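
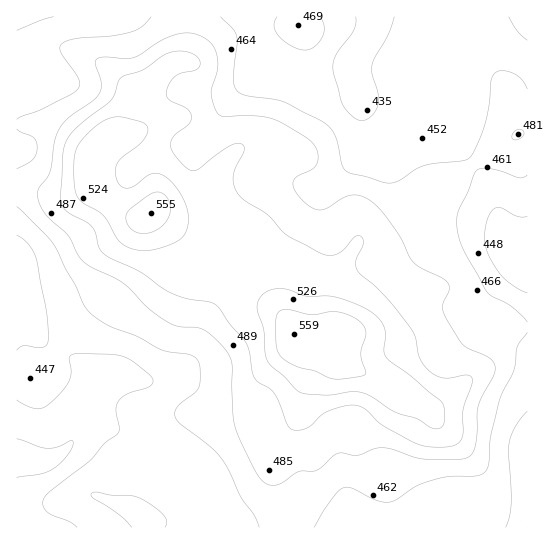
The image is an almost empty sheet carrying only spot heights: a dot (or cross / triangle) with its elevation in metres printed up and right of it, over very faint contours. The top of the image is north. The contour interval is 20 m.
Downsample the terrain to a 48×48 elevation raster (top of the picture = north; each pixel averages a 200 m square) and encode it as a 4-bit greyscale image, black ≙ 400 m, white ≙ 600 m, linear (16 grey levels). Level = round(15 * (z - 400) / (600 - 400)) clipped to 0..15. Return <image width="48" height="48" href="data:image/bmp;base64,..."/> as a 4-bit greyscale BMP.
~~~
<image width="48" height="48" href="data:image/bmp;base64,Qk32BAAAAAAAAHYAAAAoAAAAMAAAADAAAAABAAQAAAAAAIAEAAATCwAAEwsAABAAAAAAAAAAAAAAABEREQAiIiIAMzMzAERERABVVVUAZmZmAHd3dwCIiIgAmZmZAKqqqgC7u7sAzMzMAN3d3QDu7u4A////ACIzMzREVVVERERERVVVRERERERDMzMzMiMzNERFVVVEREREVVZVVEREREREQzNDMiMzRERVVURERERFVWZVVEREVEREREREMiIzRERERERERERFVmZmVURVVVREREREMiIiNERERERERERVZmZmZVVVVVVUREREMhESIzRERERERERWZmZmZlVVVVVVVVVEMhERIjNERDM0REVWZndmZmZmZmZmZmVEMhESEiMzMzM0RFVmZ3d3dmZmZnd3d2VDMyIiIiIzMzRERVVmZ3d3d2Z3d4iIiHZEMyIyIiIzM0REVVZmd3eHd3d3eImZmHZUMzMzIiIzNERFVVZmd3iIh3d4iZmZmHZUMzMzIiMzM0RFVVZnd3iIiIiImamZmHZUQzMzMzMzMzNERVVnd4iZmZmZqqqZmHZVRDQzMzMzMzNERVVneImaqqqqqqmYiIdlRDMzMzMzMzNERVVniJqqq7u6qpiHd3dlVDMzMzMzMzRERVZniaq7u7uqmYh3d3dlVDMzMzMzNERVVVZniau7u7uqmYh3ZmZlVDMzMzRERFVVVWZ4ibzLu7u6mIh3ZmZVVDMzNEREVVVmZmd4ibzLu7u6mId3ZmVVVTMzRERVVWZmZ3eImru7u7upmHd2ZlVVVSMzREVVVmZ3d3iImqqqqqqZiHdmZlVVVCMzRFVVZmd3iIiImaqZmZmIh3dmZlVURCMzRFVWZneIiIiImZmZmIiId3dmZlVEMyM0RVVmd4iIiIiIiZmZiIiHd3ZmZlRDMjM0RWZ3eIiIiIiZmImYiIh3d2ZmZVQzIjM0Vmd4iZmZiIiZiIiIiIh3d2ZlVUQzIjNEVneJmZmZmYiIiIiHd3h3dmZVVUMyIjRFZniJqqqZmYiIiId3d3d3dmVVVEMzIkRWZ3iau7upmYiIiHd3Z3d3ZlVVVEMzM0VneImau8upmYiIh3dmZnd3ZVVVVEMzM1VniJmqq7upmIiId3dmZmZmVVVVVUQzNFZniaqpmqqpiIiHd3ZmVWZlVVVVVURERFVniaqpmZqYiIh3d2ZmVVVVRFVVVVRERFVWiaqZmZmIiIh3d3ZmZVREREVVVVRFVUVWiaqZmYiHd4iHd3d2ZURERERERFVVVURWiaqpmYiHd3eHd3d2ZUREREREREVWZURWeJqqqZiHd3d3d3dmVUREREREREVWZlVWZ4mqmZiId2d3d2ZlVEMzRERERERVZlVVZniZmZiId2ZmZmVVREMzNERERERVVURFVWeImIiId2ZVVVVERDMjNERERERVVTRERVZ4iIh3dmVVREREQzIjNERERERVVTNERFZ4iIh3d2VUREREQzIjNERERERVVTRERFZ3eIiHd2VEREREQyIjRERERERFVERERVZmd3iIh2VUREREQyIjREREREREREREVWZmZmeId2VURERERDIjRERERERERERERVVVVWZ3dmVUREVVRDIiNEREREREQzNERERERVVmZlVURFVVVEMiI0REREREMzMzMzRERFVVVVVERFVVVEMiI0RDMzRDMg=="/>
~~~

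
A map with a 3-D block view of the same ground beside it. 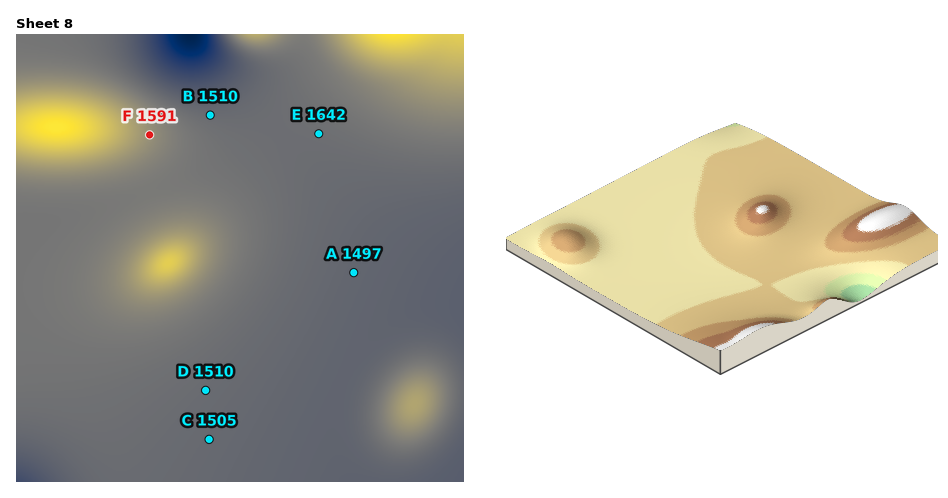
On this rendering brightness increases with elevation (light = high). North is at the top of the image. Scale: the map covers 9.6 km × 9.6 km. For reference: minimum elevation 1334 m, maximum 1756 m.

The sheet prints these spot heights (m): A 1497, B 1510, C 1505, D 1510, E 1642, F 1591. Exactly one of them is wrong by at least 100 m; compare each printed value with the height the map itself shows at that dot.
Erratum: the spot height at E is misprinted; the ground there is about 1517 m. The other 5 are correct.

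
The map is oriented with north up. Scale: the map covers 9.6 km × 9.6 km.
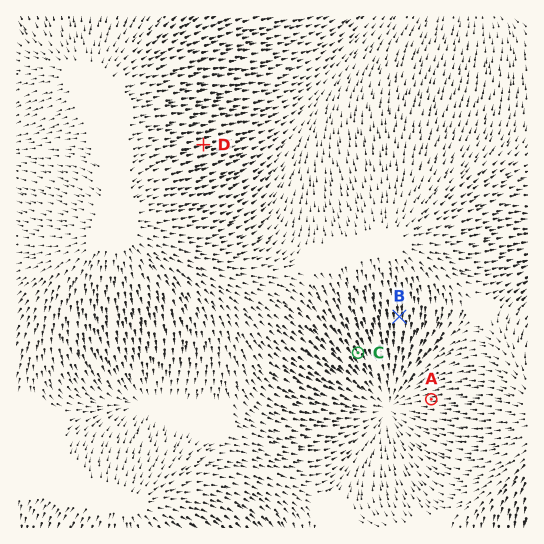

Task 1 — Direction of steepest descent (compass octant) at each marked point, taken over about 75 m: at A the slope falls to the W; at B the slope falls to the S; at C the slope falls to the SE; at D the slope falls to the E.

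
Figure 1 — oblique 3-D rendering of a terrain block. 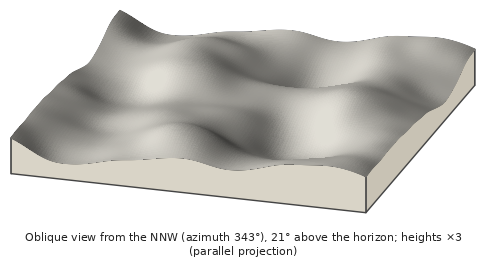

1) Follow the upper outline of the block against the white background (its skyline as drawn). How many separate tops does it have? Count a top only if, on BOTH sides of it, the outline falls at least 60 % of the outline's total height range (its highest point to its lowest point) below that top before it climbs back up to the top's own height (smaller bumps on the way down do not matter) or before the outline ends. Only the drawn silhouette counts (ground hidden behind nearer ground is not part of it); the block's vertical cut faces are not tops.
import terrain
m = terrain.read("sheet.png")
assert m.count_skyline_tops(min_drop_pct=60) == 0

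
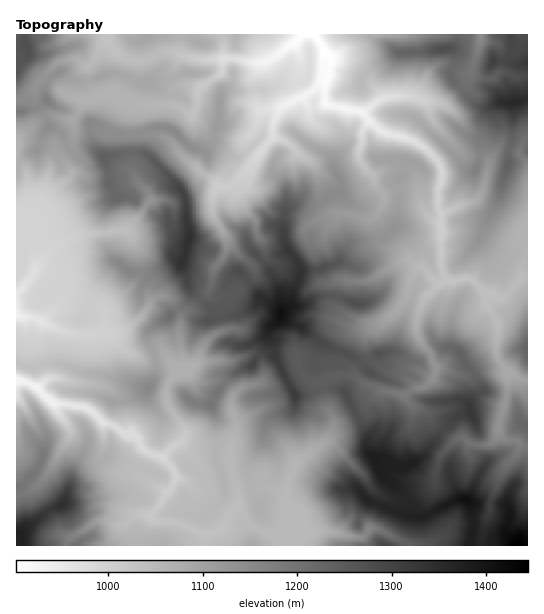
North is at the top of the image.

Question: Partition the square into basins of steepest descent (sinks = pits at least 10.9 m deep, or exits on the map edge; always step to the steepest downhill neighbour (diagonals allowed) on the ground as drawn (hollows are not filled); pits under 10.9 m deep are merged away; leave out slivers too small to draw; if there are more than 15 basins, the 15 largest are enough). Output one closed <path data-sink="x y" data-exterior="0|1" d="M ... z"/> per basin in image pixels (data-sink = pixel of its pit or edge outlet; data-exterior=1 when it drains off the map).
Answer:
<path data-sink="315 35" data-exterior="1" d="M457 34l-310 0 0 5 13 28 0 4-10 10-12 1-21-9-7 0-19 8-14 0-18-10-12 12 0 17-7 7 9 20 15 9 9 17 8 1 12-4 11 7 5 14 0 13 9 14 11-1 14 6 14 12 9 3 9 12 14 5-8 30 6 11 2 13 23 20-1 10 27-4 15-6 9-10 18 10 0 10-11 9-1 7 5 8 2 13 18 37 8 2 24-8 17 3 26 43 1 4-2 11 2 7 7 5 5 15 13 10 18 20 0 11-2 1-41-16-2 2-7 12-1 10 24 21 145-1 0-445-5-1-10 4-12-1-12 5-7 0-8-4-23-26 0-6 4-8 0-10-6-5 7-5z"/><path data-sink="17 380" data-exterior="1" d="M191 291l-3 9-7 7-33 25 0 9 8 20 0 14-7 12-8 0-35-12-23-2-24-10-13 0-13 6-17-5 0 123 4 2 5 19 0 19-5 6 1 12 361 1-23-21 1-10 7-12 2-2 41 16 2-1 0-11-17-20-14-10-5-15-7-5-2-7 2-11-1-4-23-40-11-6-9 0-24 8-8-2-18-37-2-13-5-8 1-7 11-9 1-4-1-6-6-4-12-6-9 10-15 6-27 4 1-10z"/><path data-sink="17 315" data-exterior="1" d="M53 127l-4 0-5 5-5 16-13 7-10 13 0 195 15 6 15-6 13 0 24 10 23 2 35 12 8 0 7-12 0-14-8-20 0-9 7-7 14-7 19-18 3-8-6-20-4-8-3-2-8 1-19 11-4 0-17-3-17-11-6-15-3-32 5-10 8-6-8-13 0-13-5-14-11-7-12 4-8-1-9-17z"/><path data-sink="106 35" data-exterior="1" d="M146 34l-121 0 3 22-12 11 3 44 15-2 9-6 4-3-2-15 5-7 9-7 18 10 14 0 19-8 15 2 13 7 12-1 10-10 0-4z"/><path data-sink="481 35" data-exterior="1" d="M510 34l-52 0-2 9-7 5 6 5 0 10-4 8 1 9 22 23 8 4 7 0 12-5 12 1 15-4 0-35-10 1-6-5 0-21z"/><path data-sink="522 35" data-exterior="1" d="M527 34l-16 1 1 25 6 5 10-2z"/>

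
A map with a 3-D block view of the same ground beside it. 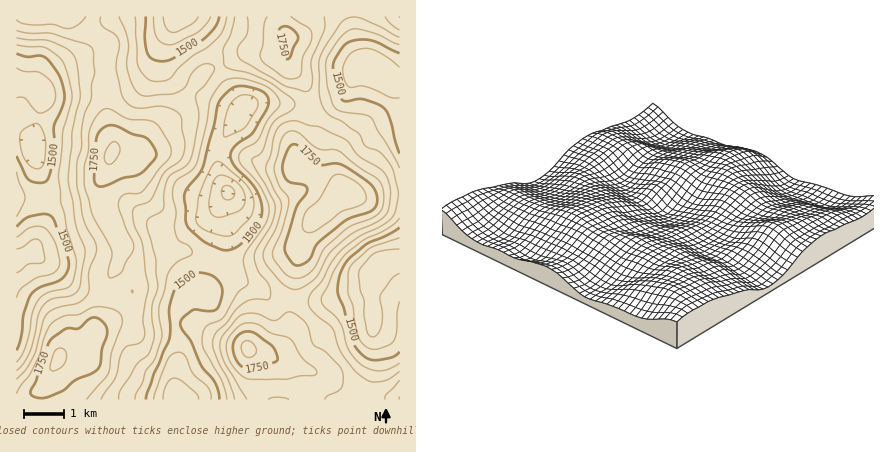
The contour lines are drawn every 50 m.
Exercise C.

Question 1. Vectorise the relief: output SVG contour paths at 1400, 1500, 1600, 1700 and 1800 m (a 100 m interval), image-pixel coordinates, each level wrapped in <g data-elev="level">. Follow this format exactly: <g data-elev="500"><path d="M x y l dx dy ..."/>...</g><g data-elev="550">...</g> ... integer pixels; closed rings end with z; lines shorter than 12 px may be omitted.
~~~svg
<g data-elev="1400"><path d="M163 400l3-16 4-5 4-1 8 3 12 11 4 4 1 4"/><path d="M400 273l-8 6-11 15-1 6 2 14-1 12-5 9-6 1-3-4-3-14 0-16-4-14-1-18 10-12 5-5 10-2 16-2"/><path d="M16 249l6-2 10-7 6-1 4 5 3 14-3 5-14 1-12 9"/><path d="M216 217l-4-3-3-6 2-18 5-12 4-3 4 0 10 5 7 6 4 8 0 8-2 6-5 4-16 5z"/><path d="M198 16l-6 8-19 9-3-2-4-3-3-12"/></g><g data-elev="1500"><path d="M146 400l8-26 15-34 1-12-1-20 5-16 4-6 12-11 8-2 14 2 8 7 2 10-2 12-3 4-3 3-22-1-10 8-2 6 2 6 10 12 10 24 14 17 3 17"/><path d="M400 352l-8 5-16 3-8-1-8-6-8-12-14-51 3-18 9-14 17-14 19-8 14-8"/><path d="M222 250l-18-8-16-14-2-8-2-24 3-8 11-13 5-9 16-64 13-14 6-2 7 0 13 3 6 3 4 6 0 6-14 28-19 14-4 7 0 5 4 8 15 15 7 9 4 12 1 12-4 10-16 19-10 6z"/><path d="M16 227l8-8 6-2 14-3 6 2 4 4 9 22 6 22-2 8-5 7-22 9-10 8-6 18-3 22-5 14"/><path d="M400 154l-9-32-5-12-8-6-14-5-18 2-4-1-3-6-6-26 2-8 7-12 6-5 6-2 10-2 8 2 28 12"/><path d="M16 54l12 3 12-1 8 3 12 17 5 20-3 10-8 20 0 18-2 20-5 16-3 3-6 0-10-3-12-24"/><path d="M219 16l-4 12-11 11-16 8-14 11-12 3-10-2-5-7-2-14 1-22"/></g><g data-elev="1600"><path d="M119 400l1-10 15-24 14-12 5-16-2-30 6-24-2-26-9-30 0-6 3-4 13-8 1-20 4-13 5-3 12-8 5-6 9-42-3-22 10-13 9-15-2-2-5-2-8 2-8 8-7 14-9 5-28 3-8-1-6-7-6-14-1-10 1-22-3-12-6-14"/><path d="M400 371l-12 8-10 3-8-1-10-6-8-7-11-16-9-24-19-16-4-6-1-4 3-8 11-12 9-18 10-14 18-14 21-9 12-9 3-6 3-16-5-26-9-13-6-6-12-5-8-13-16-11-12-6-6-8-5-16 0-28 1-8 20-32 10-6 6-1 6 2 38 18"/><path d="M16 38l36 4 16 8 5 4 3 6 4 36-8 36-4 48 5 22 3 22 8 22 1 6-6 38-7 5-20 4-9 7-5 10-8 36-6 11-8 8"/><path d="M235 16l-4 18-8 16 1 16 6 3 18 4 20 9 23 16 4 6-4 6-13 8-5 4-4 8-7 21-10 7 0 2 14 26 9 20 0 6-3 12-15 24-3 8 4 14 12 16 0 12-2 2-16 0-10 4-6 6-10 14-10 8-3 8 1 12 14 28 7 20"/></g><g data-elev="1700"><path d="M87 400l21-26 4-22 10-28 0-4-2-6-4-3-6-3-16-1-16 8-14 1-12 7-6 9-6 22-9 18-10 14-5 8"/><path d="M289 400l-13-3-8 3"/><path d="M266 380l20-1 14-3 13 0 3-2 1-2-15-14-9-16-3-4-18-5-16-9-8-1-6 1-8 6-7 10-1 8 3 12 7 10 8 8 6 1z"/><path d="M109 278l5-1 7-5 13-24-1-6-7-14-7-18 1-11 6-5 12 0 4-3 17-21 10-12 2-8-3-8-12-19-8-3-20-1-16-9-6-1-4 1-4 5-8 15-2 20-4 16 0 14 8 34 20 36 0 6-4 16z"/><path d="M291 278l9 0 8-4 8-8 8-18 20-17 8-5 18-7 8-5 4-7 2-9-2-12-6-9-17-9-19-17-6-2-16 0-6-5-12-11-8-2-5 1-5 6-8 28 1 6 3 12 10 12 1 6-7 26-10 26 2 6 7 10z"/><path d="M16 20l10 4 26 0 16 5 10-4 8-9"/><path d="M267 16l-3 10-1 18-3 10 1 4 4 6 17 12 8 3 8-1 3-4 2-16 7-14 2-8-1-4-3-4-17-12"/></g><g data-elev="1800"><path d="M51 370l7 0 6-7 3-9-3-5-6-1-4 4-4 14z"/><path d="M248 358l6-2 2-6-3-6-7-3-4 2-1 5 3 6z"/><path d="M308 232l8-2 26-18 22-9 2-3 0-4-5-10-7-5-10-6-6-1-5 2-13 23-12 11-4 4-2 14 2 3z"/><path d="M107 164l3 0 2-1 7-9 1-8-4-4-6 1-4 8-2 7z"/></g>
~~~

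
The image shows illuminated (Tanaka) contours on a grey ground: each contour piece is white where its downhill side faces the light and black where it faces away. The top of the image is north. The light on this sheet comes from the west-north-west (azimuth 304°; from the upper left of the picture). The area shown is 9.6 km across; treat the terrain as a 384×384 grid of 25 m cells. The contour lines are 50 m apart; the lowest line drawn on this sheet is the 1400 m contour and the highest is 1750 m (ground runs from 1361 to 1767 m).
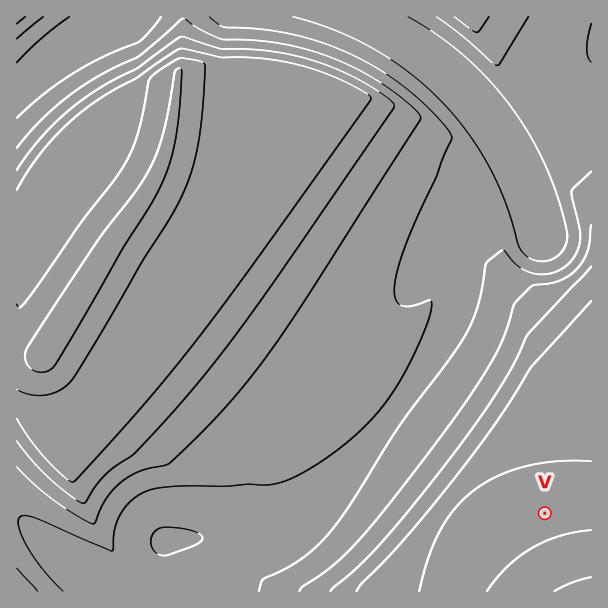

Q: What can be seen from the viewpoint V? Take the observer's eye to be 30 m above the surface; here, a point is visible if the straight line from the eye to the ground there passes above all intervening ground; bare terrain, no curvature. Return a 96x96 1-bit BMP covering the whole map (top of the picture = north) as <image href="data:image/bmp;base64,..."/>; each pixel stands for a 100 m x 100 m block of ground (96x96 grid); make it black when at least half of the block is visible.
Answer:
<image width="96" height="96" href="data:image/bmp;base64,Qk2+BAAAAAAAAD4AAAAoAAAAYAAAAGAAAAABAAEAAAAAAIAEAAATCwAAEwsAAAIAAAAAAAAA////AAAAAAD/AAAAAAAAAAAP////AAAAAAAAAAAf///+AAAAAAAAAAB////+AAAAAAAAAf/////+AAAAAAAAAP/////+AAAAAAAAAH/////+AAAAAAAAAD/////8AAAAAAAAAB/////wAwAAAAAAAA/////AAwAAAAAAAA////8ABwAAAAAAAAf///8AD4AAAAAAAAP///8AD4AAAAAAAAH///8AD8AAAAAAAAD///8AH+AAAAAAAAB///8AH/AAAAAAAAB///8AP/gAAAAAAAA///8AP/4AAAAAAAAf//8Af//AAAAAAAAP//8Af//4AAAAAAAP//8A///8AAAAAAAH//8B///+AAAAAAAD//8B////AAAAAAAD//8D////wAAAAAAB//8H////4AAAAAAA//8P////8AAAAAAA//8P////+AAAAAAAf/8f////+AAAAAAAP/8//////AAAAAAAP/8//////gAAAAAAH/9//////wAAAAAAH/9//////4AAAAAAD/9//////8AAAAAAB/8//////+AAAAAAB/8///////AAAAAAA/8f//////gAAAAAAf8f//////wAAAAAAf8P//////4AAAAAAP8P//////4AAAAAAH8P//////8AAAAAAD8H//////+AAAAAAB8H///////AAAAAAB8D///////gAAAAAA8B///////wAAAAAAcB///////wAAAAAAMA///////4AAAAAAEAf//////8AAAAAAEAf//////+AAAAAAAAP//////+AAAAAAAAP///////AAAAAAAAH///////gAAAAAAAD///////wAAAAAAAD///////4AAAAAAAB///////4AAAAAAAB///////8AAAAAAAA///////+AAAAAAAAf///////AAAAAAAAf///////AAAAAAAAP///////gAAAAAAAH///////wAAAAAAAH///////4AAAAAAAD///////4AAAAAAAB///////8AAAAAAAB///////+AAAAAAAA////////AAAAAAAAf///////AAAAAAAAf///////gAAAAAAAP///////wAAAAAAAH///////wAAAAAAAH///////4AAAAAAAD///////8AAAAAAAD///////8AAAAAAAD///////+AAAAAAAB///////+AAAAAAAB////////AAAAAAAB////////AAAAAAAB///////8AAAAAAAA///////4AAAAAAAA///////gAAAAAAAA///////AAAAAAAAA//////4AAAAAAAAA//////gAAAAAAAAA/////8AAAAAAAAAAf////AAAAAAAAAAAf///8AAAAAAAAAAAf///wAAAA4AAAAAAf//+AAAAB4AAAAAAP//gAAAAH8AAAAAAAQAAAAAAf+AAAAAAAAAAAAAD//AAAAAAAAAAAAAP//gAAAAAAAAAAAAf//gAAAAAAAAAAAA///wAAAAAAAAAAAA///4AAAAAAAAAAAB///8AAAAAAAAAAAD///+A="/>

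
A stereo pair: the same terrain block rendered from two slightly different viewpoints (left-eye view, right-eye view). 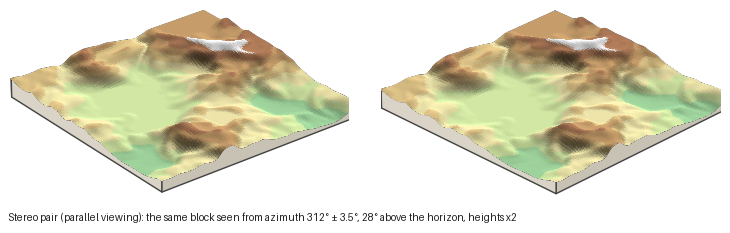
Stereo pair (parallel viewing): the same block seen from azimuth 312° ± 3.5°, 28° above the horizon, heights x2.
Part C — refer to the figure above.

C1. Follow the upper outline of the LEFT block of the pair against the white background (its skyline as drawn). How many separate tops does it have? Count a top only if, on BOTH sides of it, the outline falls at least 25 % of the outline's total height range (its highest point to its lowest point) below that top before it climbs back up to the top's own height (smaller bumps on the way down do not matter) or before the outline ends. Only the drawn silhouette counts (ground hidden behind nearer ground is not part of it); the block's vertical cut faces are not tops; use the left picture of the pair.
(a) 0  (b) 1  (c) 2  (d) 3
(b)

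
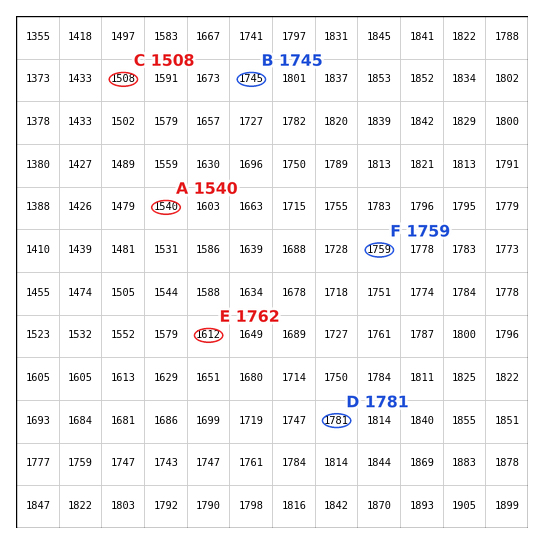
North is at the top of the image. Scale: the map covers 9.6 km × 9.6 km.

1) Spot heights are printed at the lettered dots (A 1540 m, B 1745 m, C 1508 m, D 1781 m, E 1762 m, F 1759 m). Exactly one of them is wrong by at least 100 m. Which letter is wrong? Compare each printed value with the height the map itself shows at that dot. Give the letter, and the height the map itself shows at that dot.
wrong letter E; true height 1612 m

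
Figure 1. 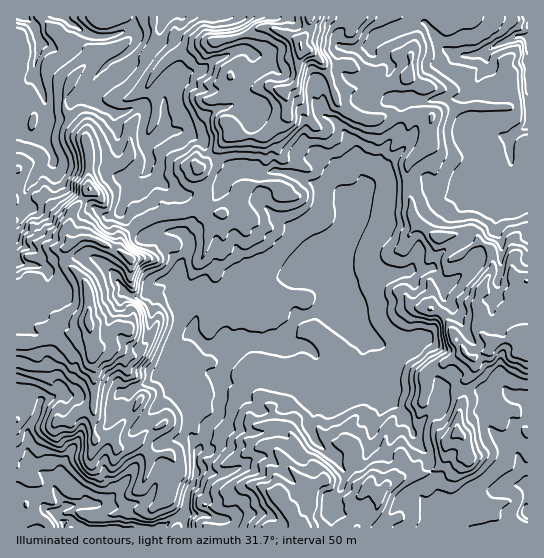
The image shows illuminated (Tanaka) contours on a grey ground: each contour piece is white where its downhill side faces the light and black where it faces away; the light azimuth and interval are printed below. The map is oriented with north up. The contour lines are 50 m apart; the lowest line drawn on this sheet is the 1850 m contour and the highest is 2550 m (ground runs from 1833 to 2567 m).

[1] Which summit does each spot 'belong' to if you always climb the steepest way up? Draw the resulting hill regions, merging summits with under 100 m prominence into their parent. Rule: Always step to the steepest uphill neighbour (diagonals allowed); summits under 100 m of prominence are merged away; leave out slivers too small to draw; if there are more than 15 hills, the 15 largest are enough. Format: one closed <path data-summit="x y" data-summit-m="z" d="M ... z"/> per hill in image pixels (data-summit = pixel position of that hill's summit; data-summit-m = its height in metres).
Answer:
<path data-summit="89 323" data-summit-m="2567" d="M165 16l-149 1 1 511 204 0 0-6-3-3-15-5 4-7 0-8-15-14 4-8 0-23 9-17 2-10 12-12 2-32 6 0 8 4 26 24 24-3 22-27 1 6 9 9 1-3 1 2 14-14 26-46-38-26 16-18 6-10-2-23 12-28 4-17 0-11-2-2-13-7-17-4-26-13-22-5-11 2-9 0-7-2-11 1-9 4-9 12-16 0-19 8-7 0-10-5-21-20 1-14-4-11 8-5 10-11 2-8 0-32 12-19 0-10-4-10-14-13z"/><path data-summit="301 46" data-summit-m="2551" d="M423 16l-257 0-6 13-1 9 14 13 4 10 0 10-12 19 0 32-2 8-10 11-8 5 4 11-1 14 21 20 10 5 7 0 19-8 16 0 9-12 9-4 11-1 7 2 9 0 11-2 22 5 26 13 17 4 15 8 8-15 10-8 9-29 16-20 3-27 3-2 57-3 10-8 4-10 11-13-5-13-28 2-10-6-21-27z"/><path data-summit="299 527" data-summit-m="2444" d="M361 335l-4 2-24 44-14 14-1-2-1 3-9-9-1-6-22 27-24 3-26-24-8-4-6 0-2 32-12 12-2 10-9 17 0 23-4 8 15 14 0 8-4 8 15 4 3 3 1 6 207-1 2-16 8-12-2-17-8-15-1-10-13-18-8-21-20-20-6-19-14-28-2-12z"/><path data-summit="527 341" data-summit-m="2435" d="M486 191l-9 4-6 7 0 27-3 8-23 12-9 9-5 10-9 3-13 0-18 5-26 0-12 5-7 0-25 26 44 32 2 12 14 28 6 19 20 20 6 11 24-23 4-15 6-3 36 3 7 4 19-2 4 3 15 1 0-187-7-1-8 3-12-1-10-8z"/><path data-summit="457 431" data-summit-m="2416" d="M453 388l-6 0-6 3-4 15-25 24 3 9 13 18 1 10 8 15 2 17-8 12-2 16 73 1 9-11 17-4 0-26-13-38 0-22 13-8 0-21-3-2-12 0-4-3-19 2-7-4z"/>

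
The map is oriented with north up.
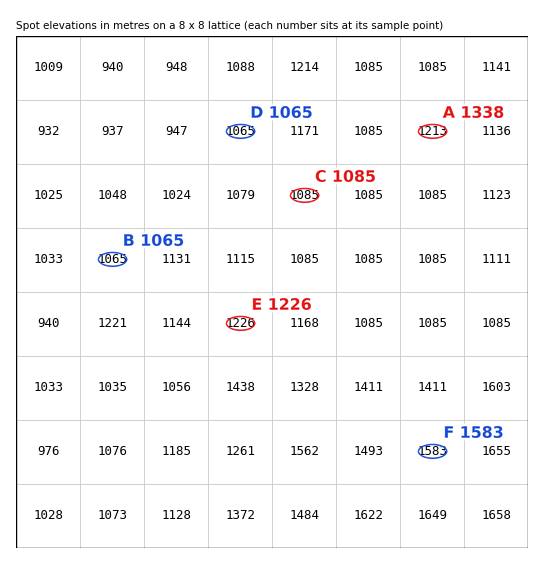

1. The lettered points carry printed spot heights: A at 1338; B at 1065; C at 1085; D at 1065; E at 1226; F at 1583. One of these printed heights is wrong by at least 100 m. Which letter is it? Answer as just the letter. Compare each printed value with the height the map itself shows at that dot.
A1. A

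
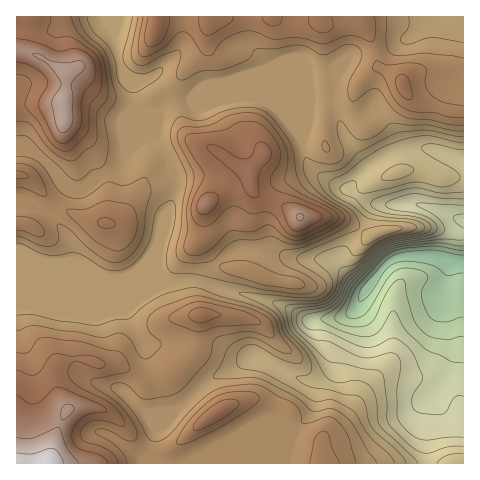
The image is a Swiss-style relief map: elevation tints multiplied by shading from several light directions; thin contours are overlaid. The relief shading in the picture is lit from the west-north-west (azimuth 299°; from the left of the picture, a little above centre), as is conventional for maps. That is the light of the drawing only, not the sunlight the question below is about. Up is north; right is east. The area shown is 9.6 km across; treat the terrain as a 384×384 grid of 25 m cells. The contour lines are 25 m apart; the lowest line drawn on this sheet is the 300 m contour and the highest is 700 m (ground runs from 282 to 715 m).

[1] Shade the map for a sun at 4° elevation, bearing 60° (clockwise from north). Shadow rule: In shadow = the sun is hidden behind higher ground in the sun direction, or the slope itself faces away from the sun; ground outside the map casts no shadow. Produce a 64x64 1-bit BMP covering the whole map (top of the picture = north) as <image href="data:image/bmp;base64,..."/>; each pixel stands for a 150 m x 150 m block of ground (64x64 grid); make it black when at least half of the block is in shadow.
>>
<image width="64" height="64" href="data:image/bmp;base64,Qk0+AgAAAAAAAD4AAAAoAAAAQAAAAEAAAAABAAEAAAAAAAACAAATCwAAEwsAAAIAAAAAAAAA////AAAAAAAAAAAAAAAAAAAAAAAAAAAAAAAAAAAAAAAAAwAAAAAAAAAfAwAAAAAAAB4BgAAAAAAAHACAAAAAAAAAAAAAAAAAAAAAAAAAAAAAAMAAAAAAAAABwAAAAAAAAAGAAAAAAAAAAAAAAAAAAAAAAAAHAAAAAAAAAH8AAAAAAAAA/gAAAAAAAAH8AAAAAAAAAfgAAAAAAAeB8AAAAAAAA8bgAAAAAAABwAAAAAAAAAAAA+AwAAAAAAAP8HgAAAAAAP/wOAAAAAAH/8A4AAAAAB/8ABgAAAAAH8AACAAAPBwcAAAAAAD8H4AAABwgc/wfwOAAH//5+B+B/wGf//HwP4H/gI//4/A/gf+AB/jD4B+AvwAAAAfAH8AfAAAABwAP4B8AAAAIAA/ADAAB/3AAB8CAAAP/4AAHwIAAA//AAAfAAAAB+AAAD8AAAABgAgAP4AAAAAAfAB/gADgAAP8AH+AAOAAA/gAfwAAwD/7+AA+AAAAP//4ADwAAAIf//AAGAAABh//8AAAAAAEP//wAAAAAAD/8eAAAAAAAf4AwAAAAAAB/AAAAAAAAAj4AcAAAAAABPgD8AAAAAAAcAPwBAAAAAAgA+APAAAAAAADgB8AAAGCAAAAHwQAH4cAAAAfhwAPxwAAAB+HgefHAAAAH4OB4YAAAAAPgYDAAAAAAAfAAAAAAAA=="/>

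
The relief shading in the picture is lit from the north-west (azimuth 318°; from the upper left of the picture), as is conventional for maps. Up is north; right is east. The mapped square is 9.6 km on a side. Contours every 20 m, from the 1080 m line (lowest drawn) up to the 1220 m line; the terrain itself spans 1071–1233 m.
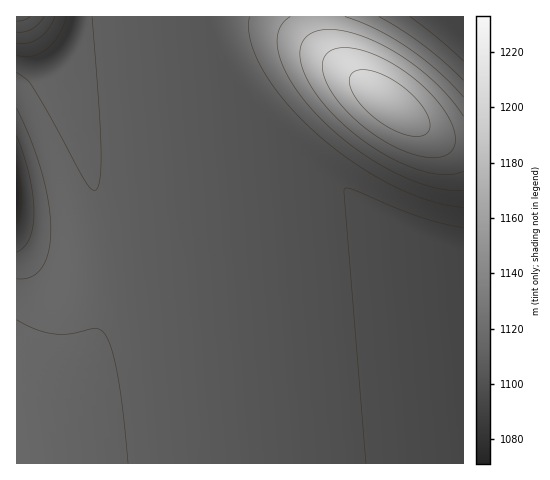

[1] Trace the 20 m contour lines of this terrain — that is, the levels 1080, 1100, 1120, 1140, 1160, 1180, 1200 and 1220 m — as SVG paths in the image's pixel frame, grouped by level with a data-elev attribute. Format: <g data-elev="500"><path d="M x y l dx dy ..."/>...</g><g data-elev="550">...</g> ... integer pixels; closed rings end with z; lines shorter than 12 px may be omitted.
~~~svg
<g data-elev="1080"><path d="M17 164l3 19 2 17-2 14-3 10"/></g><g data-elev="1100"><path d="M17 136l13 42 4 35-1 14-4 12-5 8-7 5"/></g><g data-elev="1120"><path d="M366 463l-22-274 3-1 6 1 71 29 39 9"/><path d="M17 108l14 32 11 33 7 30 2 27-2 21-7 16-5 6-6 4-14 2"/><path d="M463 61l-25-23-28-21"/></g><g data-elev="1140"><path d="M128 463l-10-88-7-27-7-15-5-4-4-1-26 6-17 0-18-5-17-9"/><path d="M463 80l-18-17-21-18-22-15-23-13"/><path d="M17 72l14 12 20 34 33 62 7 9 5 1 2-4 2-8 1-31-9-130"/><path d="M249 17l0 11 2 13 4 14 8 15 22 32 31 31 37 29 39 23 38 16 33 6"/></g><g data-elev="1160"><path d="M463 97l-25-26-31-24-31-18-31-12"/><path d="M17 55l8 2 8-1 14-7 12-14 7-18"/><path d="M290 17l-8 7-4 9-1 12 3 12 6 16 9 15 26 31 35 30 39 24 18 8 19 6 16 3 15 1"/></g><g data-elev="1180"><path d="M463 116l-16-21-22-22-25-18-26-14-26-9-21-3-9 2-7 3-5 4-4 5-2 9 1 10 4 12 5 11 20 26 26 24 30 21 31 13 27 6 10-1 9-3"/><path d="M17 43l11 0 11-5 9-9 7-12"/></g><g data-elev="1200"><path d="M422 157l12 1 11-2 7-5 3-8 0-10-4-11-8-13-10-13-28-24-15-10-16-8-16-5-12-1-11 1-7 4-5 9 1 14 8 16 12 17 18 16 20 15 21 10z"/><path d="M17 32l8 0 7-3 7-5 5-7"/></g><g data-elev="1220"><path d="M409 136l14 0 4-3 3-4 0-6-2-7-11-17-17-15-19-10-17-4-7 0-4 3-4 5 1 9 4 9 8 10 23 19 12 7z"/><path d="M17 21l7-1 6-3"/></g>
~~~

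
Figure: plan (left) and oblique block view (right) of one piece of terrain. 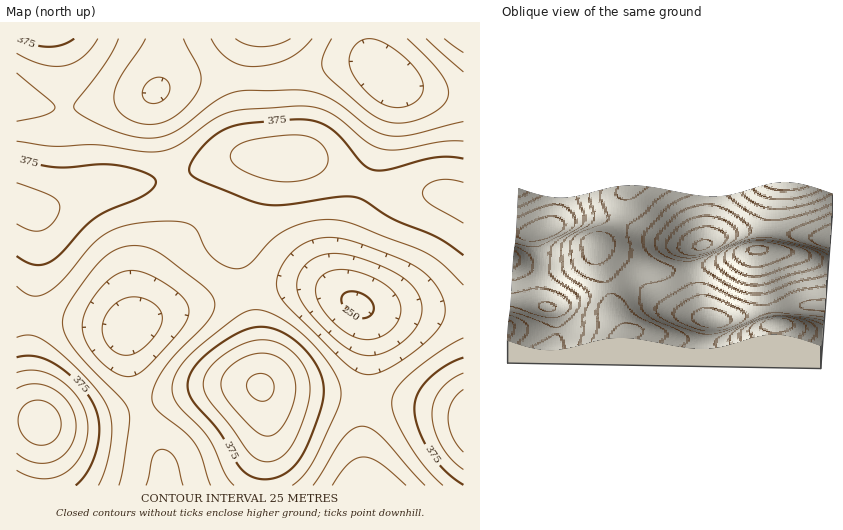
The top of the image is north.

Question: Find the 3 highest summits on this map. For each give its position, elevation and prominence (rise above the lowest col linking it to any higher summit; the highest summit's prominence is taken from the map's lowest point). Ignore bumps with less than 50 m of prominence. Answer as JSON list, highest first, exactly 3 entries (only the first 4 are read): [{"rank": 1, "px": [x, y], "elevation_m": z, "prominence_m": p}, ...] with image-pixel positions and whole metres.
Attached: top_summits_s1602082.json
[{"rank": 1, "px": [40, 422], "elevation_m": 464, "prominence_m": 219}, {"rank": 2, "px": [260, 386], "elevation_m": 454, "prominence_m": 113}, {"rank": 3, "px": [288, 156], "elevation_m": 415, "prominence_m": 72}]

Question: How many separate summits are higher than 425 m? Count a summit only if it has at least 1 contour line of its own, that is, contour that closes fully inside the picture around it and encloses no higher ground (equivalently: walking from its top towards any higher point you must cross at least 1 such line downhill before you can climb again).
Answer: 2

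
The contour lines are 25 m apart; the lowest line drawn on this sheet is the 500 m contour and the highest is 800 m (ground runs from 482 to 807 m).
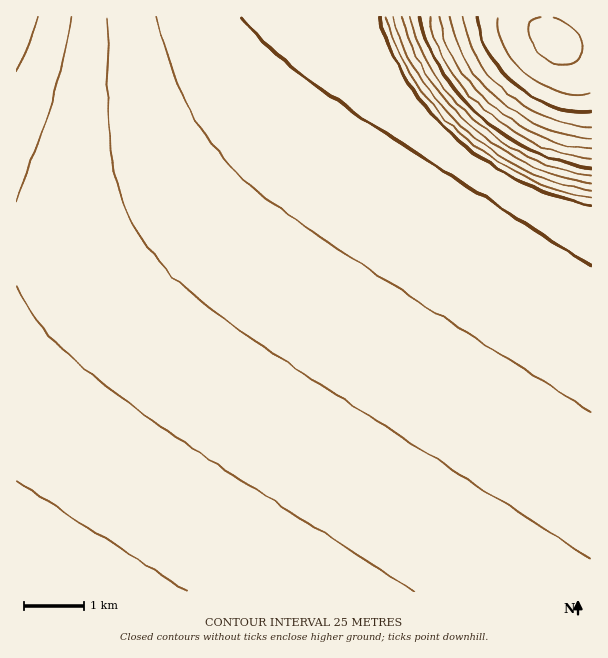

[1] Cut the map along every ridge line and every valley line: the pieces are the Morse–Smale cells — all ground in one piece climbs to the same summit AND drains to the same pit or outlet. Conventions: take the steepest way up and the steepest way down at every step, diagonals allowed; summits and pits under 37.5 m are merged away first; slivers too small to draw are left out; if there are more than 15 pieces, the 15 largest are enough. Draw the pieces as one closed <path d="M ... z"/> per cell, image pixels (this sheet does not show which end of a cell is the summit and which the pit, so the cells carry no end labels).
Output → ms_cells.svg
<path d="M369 16l-28 0-31 41-46 56-46 44-44 33-33 20-37 16-41 12-47 5 1 349 575-1 0-379-31-7-31-12-44-24-31-24-34-34-25-34-18-35z"/><path d="M339 16l-322 0-1 226 16 0 31-4 41-12 37-16 38-23 39-30 46-44 46-56z"/><path d="M591 16l-220 0-1 5 8 21 26 48 17 21 34 34 31 24 44 24 31 12 30 6z"/>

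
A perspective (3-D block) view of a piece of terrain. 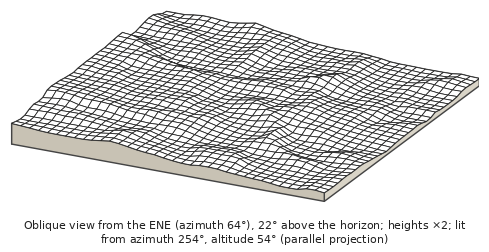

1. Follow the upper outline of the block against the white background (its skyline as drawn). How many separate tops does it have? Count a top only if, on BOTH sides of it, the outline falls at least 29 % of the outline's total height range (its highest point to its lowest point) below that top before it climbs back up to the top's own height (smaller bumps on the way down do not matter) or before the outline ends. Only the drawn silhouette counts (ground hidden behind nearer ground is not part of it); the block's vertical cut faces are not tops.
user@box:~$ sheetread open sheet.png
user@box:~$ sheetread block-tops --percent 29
1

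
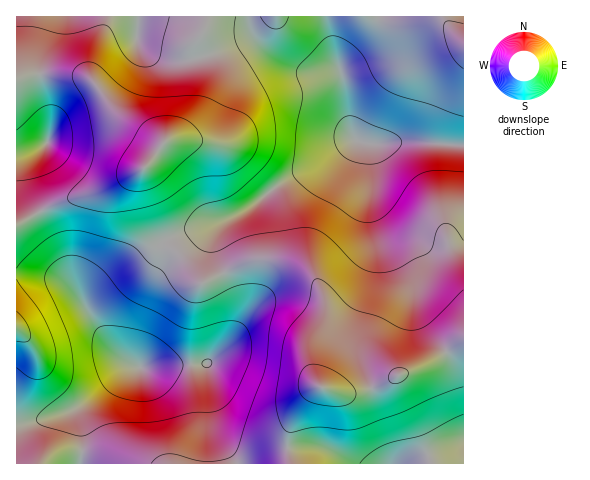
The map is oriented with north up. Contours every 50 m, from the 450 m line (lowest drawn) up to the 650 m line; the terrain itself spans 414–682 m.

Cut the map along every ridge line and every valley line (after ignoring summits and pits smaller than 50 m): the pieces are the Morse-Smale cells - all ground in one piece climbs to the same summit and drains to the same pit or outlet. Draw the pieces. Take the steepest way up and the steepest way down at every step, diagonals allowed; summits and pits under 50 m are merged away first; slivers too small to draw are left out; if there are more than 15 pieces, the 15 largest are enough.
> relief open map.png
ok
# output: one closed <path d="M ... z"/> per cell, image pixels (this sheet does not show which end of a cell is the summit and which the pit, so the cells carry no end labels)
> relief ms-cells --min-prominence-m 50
<path d="M463 16l-255 0-3 12-9 15 7 34 0 13-5 19-8 13-11 12-17 11-22 31 2 34 6 19 7 13 5 4 13-10 55-17 17-8 42-32 35-16 32-22 18 3 51-2 40 4z"/><path d="M360 141l-9 1-29 21-35 16-42 32-17 8-55 17-12 9 18 9 22 29 52-23 31 1 22 8 10 11 9 25-1 20-10 30 1 22 6 10 18 6 17 0 23-7 21-12 32-13 32-20 0-195-41-4-51 2z"/><path d="M162 246l-2 3-3 13-4 9-23 24-10 19-2 8 0 21 4 12 8 7 9 5 68-3-1 49 3 51 81 0-2-30 3-11 15-26 8-8 6-3-4-5-2-9 0-17 10-30 1-20-9-25-10-11-13-6-16-3-24 0-52 23-22-29z"/><path d="M207 16l-190 0-1 62 17-4 38 0 14 3 13 10 11 17 14 14 39 26 18-11 11-11 7-13 5-19 0-13-7-34 9-15z"/><path d="M207 364l-76 3-40 32-18 11-35 11-21 3-1 39 192 1z"/><path d="M71 74l-38 0-17 6 1 145 38-21 48-14 35-18 10-7 14-19 0-2-7-6-32-20-14-14-19-25z"/><path d="M463 342l-38 23-60 25-9 3-17 0-17-6-8 2-13 16-12 25-1 23 2 10 116 1 20-9 36-12 2-2z"/><path d="M141 170l-38 20-48 14-39 21 0 48 31 3 20 7 12 12 31 51 15 14 2 0-5-5-4-12 1-25 8-18 26-29 8-23-10-12-9-26-2-13z"/><path d="M27 274l-11 0 1 150 21-3 35-11 23-15 30-25 12-3-13-7-15-14-31-51-12-12-14-6z"/><path d="M463 442l-56 21 56 1z"/>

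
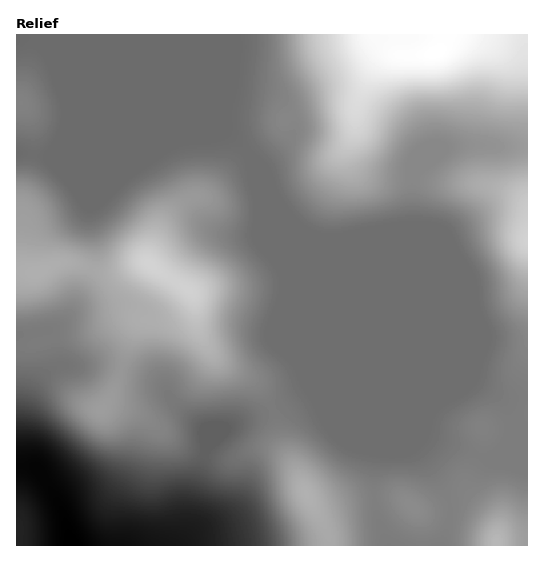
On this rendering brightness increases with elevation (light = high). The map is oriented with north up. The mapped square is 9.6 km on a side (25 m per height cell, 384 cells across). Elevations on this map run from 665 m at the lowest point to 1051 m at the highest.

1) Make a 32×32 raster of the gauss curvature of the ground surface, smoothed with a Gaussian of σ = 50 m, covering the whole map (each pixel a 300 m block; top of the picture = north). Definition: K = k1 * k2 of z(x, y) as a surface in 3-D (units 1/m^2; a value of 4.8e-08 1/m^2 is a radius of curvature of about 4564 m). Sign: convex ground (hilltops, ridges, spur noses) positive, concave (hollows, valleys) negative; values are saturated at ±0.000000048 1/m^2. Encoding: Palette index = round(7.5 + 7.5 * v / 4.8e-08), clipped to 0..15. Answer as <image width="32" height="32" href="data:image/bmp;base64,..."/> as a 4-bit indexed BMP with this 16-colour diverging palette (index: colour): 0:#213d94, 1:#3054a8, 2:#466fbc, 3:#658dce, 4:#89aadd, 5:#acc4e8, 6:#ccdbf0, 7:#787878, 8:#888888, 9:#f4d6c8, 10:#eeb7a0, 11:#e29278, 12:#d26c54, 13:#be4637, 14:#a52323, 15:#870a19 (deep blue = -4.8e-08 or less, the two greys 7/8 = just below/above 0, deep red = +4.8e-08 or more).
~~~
<image width="32" height="32" href="data:image/bmp;base64,Qk12AgAAAAAAAHYAAAAoAAAAIAAAACAAAAABAAQAAAAAAAACAAATCwAAEwsAABAAAAAAAAAAlD0hAKhUMAC8b0YAzo1lAN2qiQDoxKwA8NvMAHh4eACIiIgAyNb0AKC37gB4kuIAVGzSADdGvgAjI6UAGQqHAJh4hYh4iIeKozi2Z3d0T/DHd3eIZ4qXmXRGiIeJZjrCxnh4d3eph8meqHdoqWdVZ2Z4hniYl4dkr+hlSadndmhYeINnZ2ObVG23Zmd3eId4bKdRR4hgS0BqiJiIiId3d3+3jVSehnh2RmiIiIiHeHh4av+Ee36udVV4iIiIeKl3YE/9hnYHiGR3eIiIh3eHd2AYhoeYR3dWaHeIiId4h3d0KMVHq4WlKHeIiIiIiIh4h3vGFbyo+Dd3eIiIiIh3h4hld2ZmaIirh4iIiIiIeHdnhoiJZXQ6qoiIiIiIiHmEV4uXiIhmaod3iIiIiIh2dqp6lneYr7Vmd4iIiIiIdnqLdkZHhI/1RWeIiIiIiJtQiIcQP/VYhWZ3iIiIiHeaZ3d5IH/XeXeIeId3iIiHVd91Gel4Zot2mHd2eIiIinXOiHz6l4VYd2d3Znd3iKyFZrx3mHakKclXd3h5hmZnc1r5V3d1d522iGZ3i4VESdU7E3eHd4dnVHiGi3VZh2iXd0WIiHiHZ3Z3c3yHaKiHSKZ3d4iId3iHd4bjXbipqGiHiWeIiIh4h3io55p3mZd4d6lniIiIiHd3d3nHRryGiHiod4iIiIh4h3mEY0R4dpmHd3iIiIiIiHdWdnd3adhWdmd4iIiIiHiIVqiIiXjIVoZ3eIiIiIiIiHinineId4eH"/>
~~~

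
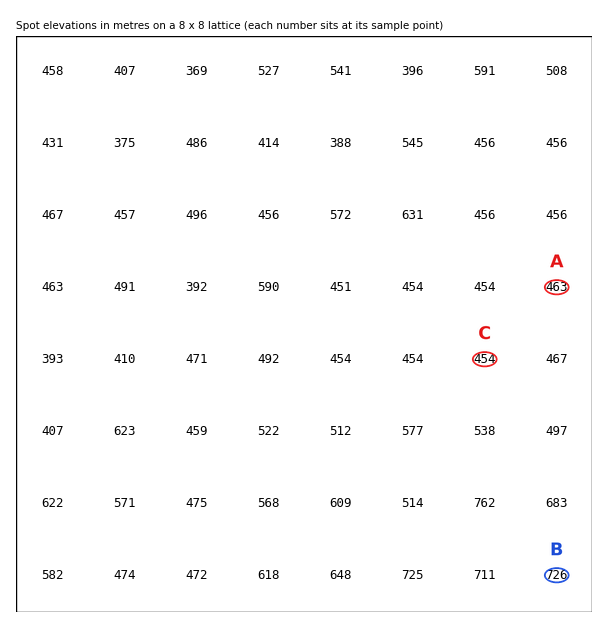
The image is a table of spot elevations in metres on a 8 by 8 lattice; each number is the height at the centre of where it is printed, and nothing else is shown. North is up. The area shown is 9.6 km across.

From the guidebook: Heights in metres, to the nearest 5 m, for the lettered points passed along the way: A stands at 465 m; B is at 725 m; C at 455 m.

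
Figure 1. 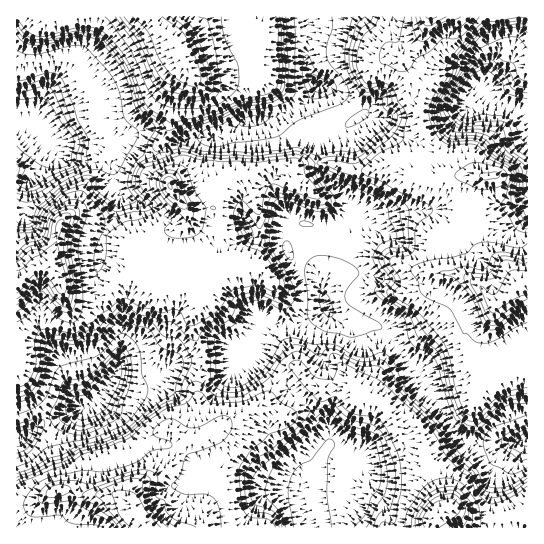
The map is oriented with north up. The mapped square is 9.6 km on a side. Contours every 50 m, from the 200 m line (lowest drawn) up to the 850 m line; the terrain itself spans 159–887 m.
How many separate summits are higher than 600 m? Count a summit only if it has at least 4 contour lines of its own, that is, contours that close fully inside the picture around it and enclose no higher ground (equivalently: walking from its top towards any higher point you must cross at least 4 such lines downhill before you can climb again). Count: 1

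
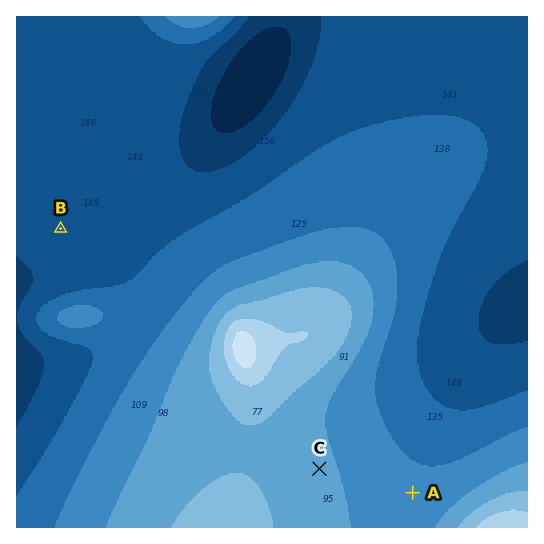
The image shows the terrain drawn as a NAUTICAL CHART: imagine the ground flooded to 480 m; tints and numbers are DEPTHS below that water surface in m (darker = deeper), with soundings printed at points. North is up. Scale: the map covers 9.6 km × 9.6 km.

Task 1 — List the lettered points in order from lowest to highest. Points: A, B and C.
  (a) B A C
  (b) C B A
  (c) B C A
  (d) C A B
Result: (a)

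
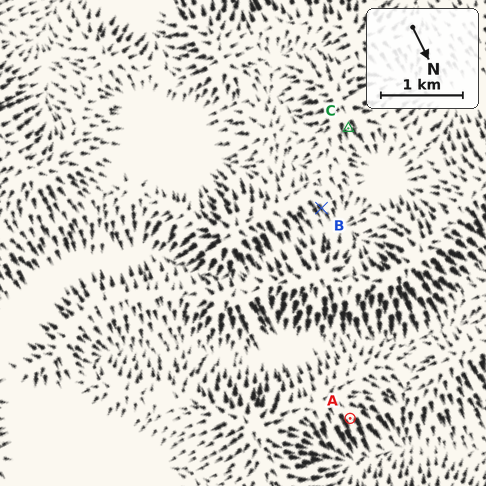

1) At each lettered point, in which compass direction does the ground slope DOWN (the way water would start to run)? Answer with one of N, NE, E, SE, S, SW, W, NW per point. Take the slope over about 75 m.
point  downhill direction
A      N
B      N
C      N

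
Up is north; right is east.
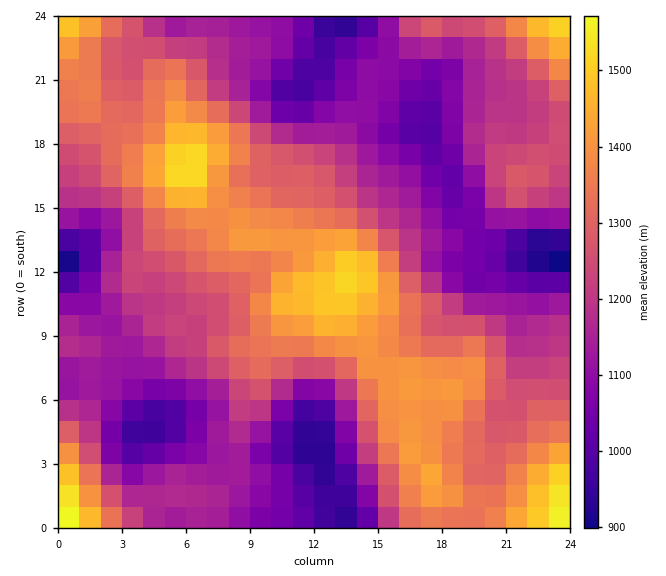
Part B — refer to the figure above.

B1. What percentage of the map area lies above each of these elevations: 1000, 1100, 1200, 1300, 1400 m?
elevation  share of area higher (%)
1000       93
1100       77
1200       55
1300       34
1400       13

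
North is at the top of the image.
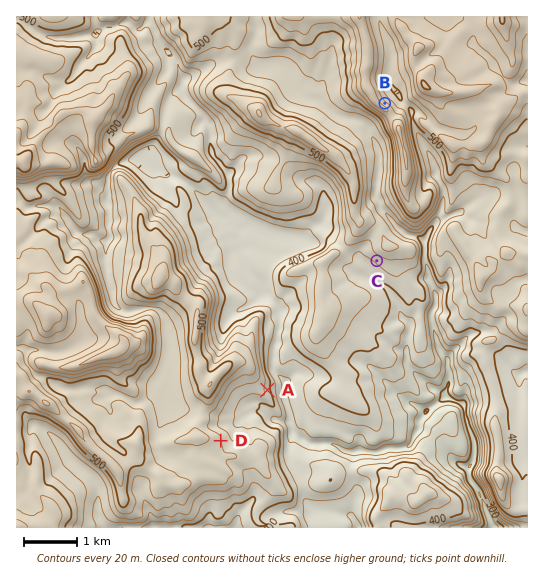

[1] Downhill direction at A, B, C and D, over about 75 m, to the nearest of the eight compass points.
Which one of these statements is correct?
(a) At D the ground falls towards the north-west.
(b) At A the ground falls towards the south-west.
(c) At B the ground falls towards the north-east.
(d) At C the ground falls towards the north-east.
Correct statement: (c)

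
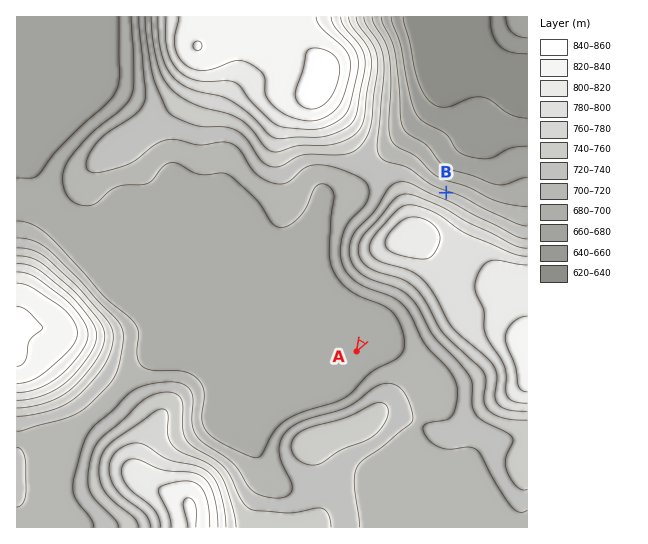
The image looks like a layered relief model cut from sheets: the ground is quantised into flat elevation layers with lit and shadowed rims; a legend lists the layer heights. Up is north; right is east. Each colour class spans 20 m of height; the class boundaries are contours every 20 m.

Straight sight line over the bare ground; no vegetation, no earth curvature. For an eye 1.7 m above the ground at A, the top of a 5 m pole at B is hidden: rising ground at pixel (383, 304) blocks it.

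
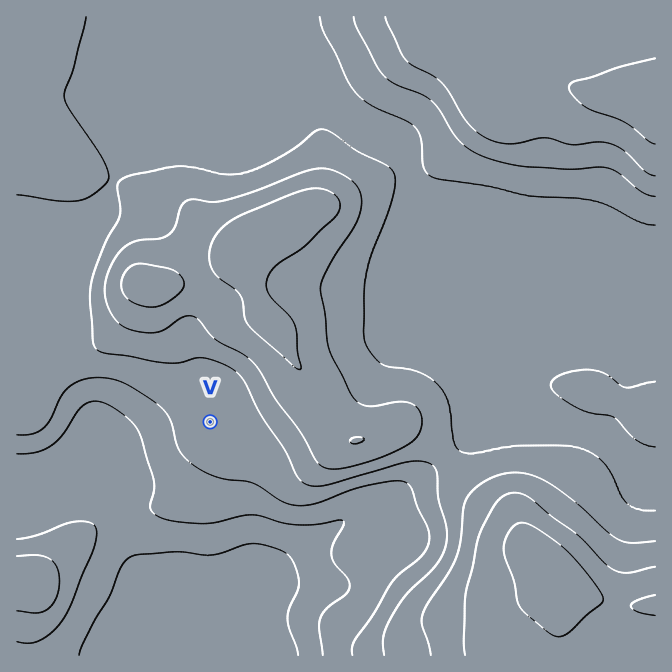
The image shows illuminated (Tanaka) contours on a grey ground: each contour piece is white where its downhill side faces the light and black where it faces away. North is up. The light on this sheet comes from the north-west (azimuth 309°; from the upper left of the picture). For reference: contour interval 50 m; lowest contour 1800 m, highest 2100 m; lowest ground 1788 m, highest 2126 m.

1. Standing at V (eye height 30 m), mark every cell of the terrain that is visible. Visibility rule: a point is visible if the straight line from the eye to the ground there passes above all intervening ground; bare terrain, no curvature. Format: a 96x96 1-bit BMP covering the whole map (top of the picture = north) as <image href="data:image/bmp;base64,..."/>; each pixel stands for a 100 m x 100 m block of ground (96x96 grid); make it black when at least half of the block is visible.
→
<image width="96" height="96" href="data:image/bmp;base64,Qk2+BAAAAAAAAD4AAAAoAAAAYAAAAGAAAAABAAEAAAAAAIAEAAATCwAAEwsAAAIAAAAAAAAA////AAAAAAAf//////////AAAAAP////////z/gAAAAH////////7/gAAAAH///+Af////gAAAAD//8AAP////wAAAAD//wAAP////wAAAAH//AAAH////8AAAAH/+AAAD/////wAAAP/+AAAB/////4AAAf/8AAAA/////4AAA//4AAAAP////4AAD//4AAAAEA///wAAD//4AAAAAAB//wAAD//wAAAAAAAP/wAAD//wAAAAAAAD/wAAD//wAAAAAAAB/4AAD//wAAAAAAAA/4AAD//wAAAAAAAAPwAAD//4AAAAAAAAAAAAD//4AAAAAAAAAAAAD///AAAAAAAAAAAAD///wAAAAAAAAAAAD///4AAAAAAAAAAAD///8AAAAAAAAAAAD//8H8B4AAAAAAAAD//4D//+AAAAAAAAD//gD///AAAAAAAAD//AD///gAAAAAAAD//AD///wAAAAAAAD/+AD///4AAAAAAAD/+AH///8AAAAAAAD/+AH///+AAAAAAAD/+AH///+AAAAAAAD/+AP///8AAAAAAAD/+AP///wAAAAAAAB/+AP///AAAAAAAAB//g///+AAAAAAAAA//////+AAAAAAAAAf/////8AAAAAAAAAf/////8AAAAAAAAAP/////4AAAAAAAAAH/////4AAAAAAAAAD/////4AAAAAAAAAB/////wAAAAAAAAAAP////wAAAAAAAAAAD////gAAAAAAAAAAB////gAAAAAAAAAAA////AAAAAAAAAAAAf//+AAAAAAAAAAAAP//AAAAAAAAAAAAAP/8AAAAAAAAAAAAAP/4AAAAAAAAAAAAAP/4AAAAAAAAAAAAAH/4AAAAAAAAAAAAAA/wAAAAAAAAAAAAAAAAAAAAAAAAAAAAAAAAAAAAAAAAAAAAAAAAAAAAAAAAAAAAAAAAAAAAAAAAAAAAAAAAAAAAAAAAAAAAAAAAAAAAAAAAAAAAAAAAAAAAAAAAAAAAAAAAAAAAAAAAAAAAAAAAAAAAAAAAAAAAAAAAAAAAAAAAAAAAAAAAAAAAAAAAAAAAAAAAAAAAAAAAAAAAAAAAAAAAAAAAAAAAAAAAAAAAAAAAAAAAAAAAAAAAAAAAAAAAAAAAAAAAAAAAAAAAAAAAAAAAAAAAAAAAAAAAAAAAAAAAAAAAAAAAAAAAAAAAAAAAAAAAAAAAAAAAAAAAAAAAAAAAAAAAAAAAAAAAAAAAAAAAAAAAAAAAAAAAAAAAAAAAAAAAAAAAAAAAAAAAAAAAAAAAAAAAAAAAAAAAAAAAAAAAAAAAAAAAAAAAAAAAAAAAAAAAAAAAAAAAAAAAAAAAAAAAAAAAAAAAAAAAAAAAAAAAAAAAAAAAAAAAAAAAAAAAAAAAAAAAAAAAAAAAAAAAAAAAAAAAAAAAAAAAAAAAAAAAAAAAAAAAAAAAAAAAAAAAAAAAAAAAAAAAAAAAAAAAAAAAAAAAAAAAAAAAAAAAAAAAAAAAAAAAAAAAAAAAAAAAAAAAAAAAAAAAAAAAAAAAAAAAAAAAAAA="/>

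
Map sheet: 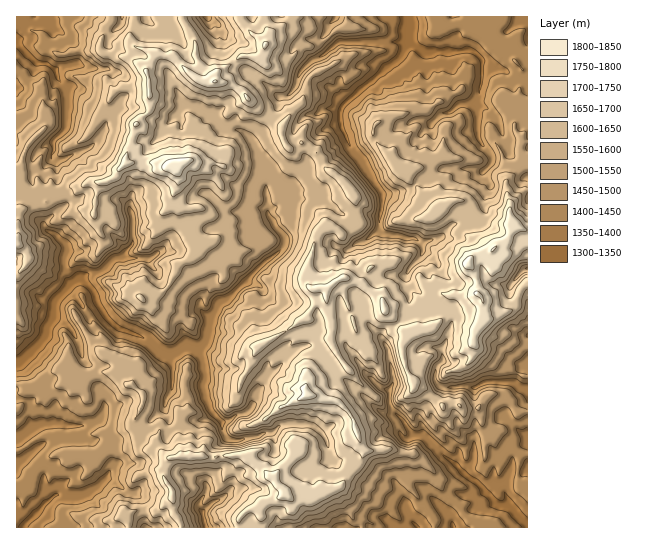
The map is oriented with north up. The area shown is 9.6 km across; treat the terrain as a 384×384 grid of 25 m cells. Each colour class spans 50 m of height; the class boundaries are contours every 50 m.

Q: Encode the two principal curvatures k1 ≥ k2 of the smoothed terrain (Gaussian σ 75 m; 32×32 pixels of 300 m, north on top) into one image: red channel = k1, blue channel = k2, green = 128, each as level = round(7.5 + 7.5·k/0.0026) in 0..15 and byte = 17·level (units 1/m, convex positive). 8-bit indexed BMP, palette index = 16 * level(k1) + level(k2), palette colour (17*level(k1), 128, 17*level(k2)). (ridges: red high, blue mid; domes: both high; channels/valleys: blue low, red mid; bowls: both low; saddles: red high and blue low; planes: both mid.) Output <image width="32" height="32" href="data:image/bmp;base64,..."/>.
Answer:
<image width="32" height="32" href="data:image/bmp;base64,Qk02CAAAAAAAADYEAAAoAAAAIAAAACAAAAABAAgAAAAAAAAEAAATCwAAEwsAAAABAAAAAAAAAIAAABGAAAAigAAAM4AAAESAAABVgAAAZoAAAHeAAACIgAAAmYAAAKqAAAC7gAAAzIAAAN2AAADugAAA/4AAAACAEQARgBEAIoARADOAEQBEgBEAVYARAGaAEQB3gBEAiIARAJmAEQCqgBEAu4ARAMyAEQDdgBEA7oARAP+AEQAAgCIAEYAiACKAIgAzgCIARIAiAFWAIgBmgCIAd4AiAIiAIgCZgCIAqoAiALuAIgDMgCIA3YAiAO6AIgD/gCIAAIAzABGAMwAigDMAM4AzAESAMwBVgDMAZoAzAHeAMwCIgDMAmYAzAKqAMwC7gDMAzIAzAN2AMwDugDMA/4AzAACARAARgEQAIoBEADOARABEgEQAVYBEAGaARAB3gEQAiIBEAJmARACqgEQAu4BEAMyARADdgEQA7oBEAP+ARAAAgFUAEYBVACKAVQAzgFUARIBVAFWAVQBmgFUAd4BVAIiAVQCZgFUAqoBVALuAVQDMgFUA3YBVAO6AVQD/gFUAAIBmABGAZgAigGYAM4BmAESAZgBVgGYAZoBmAHeAZgCIgGYAmYBmAKqAZgC7gGYAzIBmAN2AZgDugGYA/4BmAACAdwARgHcAIoB3ADOAdwBEgHcAVYB3AGaAdwB3gHcAiIB3AJmAdwCqgHcAu4B3AMyAdwDdgHcA7oB3AP+AdwAAgIgAEYCIACKAiAAzgIgARICIAFWAiABmgIgAd4CIAIiAiACZgIgAqoCIALuAiADMgIgA3YCIAO6AiAD/gIgAAICZABGAmQAigJkAM4CZAESAmQBVgJkAZoCZAHeAmQCIgJkAmYCZAKqAmQC7gJkAzICZAN2AmQDugJkA/4CZAACAqgARgKoAIoCqADOAqgBEgKoAVYCqAGaAqgB3gKoAiICqAJmAqgCqgKoAu4CqAMyAqgDdgKoA7oCqAP+AqgAAgLsAEYC7ACKAuwAzgLsARIC7AFWAuwBmgLsAd4C7AIiAuwCZgLsAqoC7ALuAuwDMgLsA3YC7AO6AuwD/gLsAAIDMABGAzAAigMwAM4DMAESAzABVgMwAZoDMAHeAzACIgMwAmYDMAKqAzAC7gMwAzIDMAN2AzADugMwA/4DMAACA3QARgN0AIoDdADOA3QBEgN0AVYDdAGaA3QB3gN0AiIDdAJmA3QCqgN0Au4DdAMyA3QDdgN0A7oDdAP+A3QAAgO4AEYDuACKA7gAzgO4ARIDuAFWA7gBmgO4Ad4DuAIiA7gCZgO4AqoDuALuA7gDMgO4A3YDuAO6A7gD/gO4AAID/ABGA/wAigP8AM4D/AESA/wBVgP8AZoD/AHeA/wCIgP8AmYD/AKqA/wC7gP8AzID/AN2A/wDugP8A/4D/AJWFlqe31unFo6T4kLXXpraSs3KVhLeVlZSWt4THyKeEp4SllYWF2LS16LRgoJXH16bH15aWlZeWg8eDx5aEhJanloWkkoKiknT3tqLWgoOC15aHyNmFh4W2hLe2lIWFuZaml4a4g5TGttVxc5OVlufGdYaGtsZ0dIan14KTt5WmlKaoqKi2hJW15vj49fb4tZLHl3KV19Xm9+eAhJO3l6ekppaWloaFtqd0ppazgJDApNu3gajoorVwkLS2greXhZWDhISDhafHlJW1pJDg9/WQgICEpdingqKUtrWktpWVppeGl6mDdca1kdi0oPeAtPfGlrb3lrGQx5T59+Wmhde3l5eYp3Onxrhw9XCm2LSClcjoppWz9JD45qCwgOXWkZXHl6i2pqeouKD4kJWm5oGVlsiFtNLQoPfF0OalkKHFg3S3x5Gnx8ilgPagt6fHlISlpoTWofiQ5ueQxeilhoWUgoXTxdilo4DTcKCFl7nopYWEx5PHpKDWgpCW+JSGp+mCo7D2pHBwpfnE1IKmpnXGx4WnhaeStLfHtoPXxoOE55SC+JWAlLjXh7aSkLendnWWpbaGlbfIdIeWhYXH5sXUc3OjpILZyaiXlpWigNiThYS2t3WGxqeUlqemyMiD5deXpXSC5Me4pcWHh7fGcMWWuLa22LWVlIG4loLEopLR97eE1NWgkKGQyLeIh6fGgLWnx5WltsjYsaSDxum2yID3t6RhpfiRwdOQlpiYh6fXkIXng5CAp7jVgKaltsi3pviBgJaXxeeg2JWWlpWGh7eQpMfG6NWQsJCkkZSFdMS25YK1pri3x4C4l5enp4aXgqaXladz5pD46Mi4hZaT57S1t7aElaSSkpempJWStoaUloeGhJf5sIKll6i4uILmo7eWlbfX96ZzdJXHY7aVhoSYd4aG+MeQprWFl4WFcuaUtqWDl5WU98XW6ejXtsiWdYaFhfe3gIPYqKeUlKSRtsbFo6DCgnW2poSXp7aGuISFprfmt3KA17iGh7e3t5C1tqb2kMTXc4XWk4V0lYaUc3XXtaOlgKbXlaeExYWC1pS4hrfWgLeWk+mldJamg5WGtdeyw7WQyMm2pJOg15O1laeFt7aAqLeEhOiWg4OEhPm2gve2k4GUt6enx9aRgaaomITYk4KVuLaU+IOEx9jkxpK0oOaDpYCDhYaGl8ekpZim1qSAxJKhcbXXcefGyaVhttiA9Pe2toN2h4aXhseTg7eDpNfEtejGtsfmpMV0tdbXhcaQoPnnxqWWdYWEk5S3l4THhnWWxqbHhYWU14NzlNinlbbCkJChlIaml4WWt4aXt4WFl4bXkNaFlueTkLfVtqa3uKL258emhZa4ppiXl4Y="/>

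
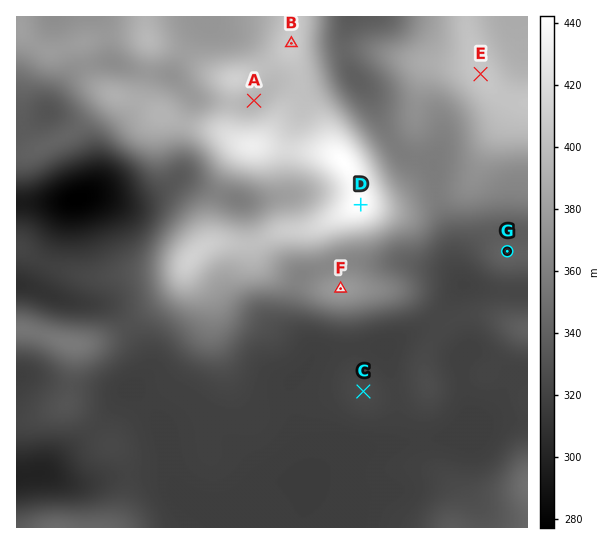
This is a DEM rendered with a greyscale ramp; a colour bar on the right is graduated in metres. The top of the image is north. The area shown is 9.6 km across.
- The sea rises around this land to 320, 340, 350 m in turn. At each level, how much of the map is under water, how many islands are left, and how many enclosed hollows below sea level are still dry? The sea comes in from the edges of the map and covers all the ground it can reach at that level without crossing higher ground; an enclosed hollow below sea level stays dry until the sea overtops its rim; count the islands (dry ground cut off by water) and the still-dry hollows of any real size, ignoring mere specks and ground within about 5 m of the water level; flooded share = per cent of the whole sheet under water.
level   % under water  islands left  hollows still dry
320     26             0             0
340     53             0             0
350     59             0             0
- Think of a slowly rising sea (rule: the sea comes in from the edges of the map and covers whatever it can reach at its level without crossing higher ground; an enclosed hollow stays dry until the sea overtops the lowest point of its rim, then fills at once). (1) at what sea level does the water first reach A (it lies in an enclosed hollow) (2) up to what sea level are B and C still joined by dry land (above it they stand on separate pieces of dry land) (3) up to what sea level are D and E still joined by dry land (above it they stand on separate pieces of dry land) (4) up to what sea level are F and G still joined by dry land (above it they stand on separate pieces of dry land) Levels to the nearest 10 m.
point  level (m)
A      400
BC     320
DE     360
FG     340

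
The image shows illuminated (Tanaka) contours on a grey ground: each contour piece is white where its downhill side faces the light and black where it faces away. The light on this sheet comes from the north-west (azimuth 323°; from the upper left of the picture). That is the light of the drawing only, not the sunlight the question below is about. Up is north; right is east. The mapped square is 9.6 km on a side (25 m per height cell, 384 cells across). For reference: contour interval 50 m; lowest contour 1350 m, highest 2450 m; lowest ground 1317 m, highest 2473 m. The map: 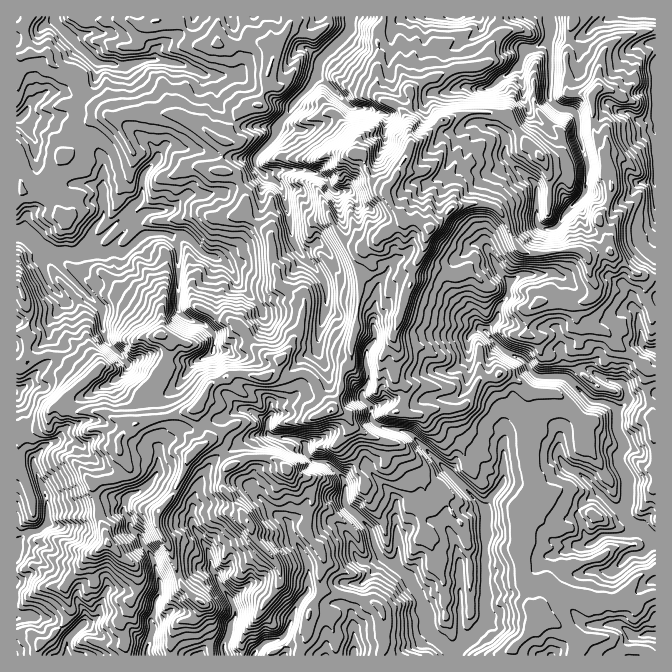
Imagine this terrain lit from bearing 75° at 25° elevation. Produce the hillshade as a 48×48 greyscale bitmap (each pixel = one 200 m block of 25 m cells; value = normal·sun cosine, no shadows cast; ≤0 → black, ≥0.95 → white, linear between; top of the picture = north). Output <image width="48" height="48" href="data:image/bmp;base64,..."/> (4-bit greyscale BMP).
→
<image width="48" height="48" href="data:image/bmp;base64,Qk32BAAAAAAAAHYAAAAoAAAAMAAAADAAAAABAAQAAAAAAIAEAAATCwAAEwsAABAAAAAAAAAAAAAAABEREQAiIiIAMzMzAERERABVVVUAZmZmAHd3dwCIiIgAmZmZAKqqqgC7u7sAzMzMAN3d3QDu7u4A////AAanMRPKAYWWNDNGh5QGzLp0MkiHM4mIiEWZQiO6AFWoAnUSiKUX3bZnYxJXZomrmGU2ggKbICaqAEpheaUX3ZNodQA3iZmEWUICZAB8YAC/MEtzaYRJ7oJ4dgBIl2ZliQAUVDFscAn+ABipSIeL3VKIhQFXd4h3dwAVVVEskD3kAQTbabqbyBOYhQJniJl1ehIQFTBecL6QAAfrWM3LggWohQN3iaqFRQAAASXuAM1QAC3oTOy4MSeolASJmHeqdgERAB3lB+wwAL7EfdylQEmItQWJmpZomlQwAD7ADdcABe6FzL10YVl6xQR3eYaZdRdgAH0wbLMALetXvekGYmd7wwR3mWjIMkpgAIowOrYAnaVXvrAqZGecoRV3iqqVEKsgAIh0FJcF2jJZzoBpVnnaNkJni8hoANgAA2RpYHgmlhCN70BlZ52gSmJZu3KZAMQANhKLcDhjeEbf0QZEedsSemJ7tRjFAZURMAWqYReZiazZAFdFnrA3imN6cVvGAFRCABWZZER6vNpAACe82AOImWRpZGvFADEkESRohkWInZAARG7lADl4qWV4ZXzCARAEVXh3ZTaauXMCN9+QBph6unZnaLySAQACmYZGhzKJZ3M0SO0gKKmZunZorbRlECIROsciaWFIdVZ2h6pAWqq5iIvLpxaSAYYzI75QGaYzZliao0tgi8qoZ76jQlUxFHd1RswABatyISe8cUxQfLrbjNYBZVQ1rImFW6AAJ67ABYV8gSuAbbzaqwAohFVauJqWfHAAXMsgPKI7owiQbMzMsQFpU1eLkovHamARfqADnZAJxQVwW9zKZBBXRGiaYb7YeBAhfTCYmSAZxANiO9unRkAmZmm5Uv/HdBQybHSaggBawwFUK9uFSaMnhjjJRf6XZFZDe2apUAOqgABVOcyHnbQzQhmlaux3ZnZEaXilEAbJEABWRbyouxAkQSib3MllZ3ZUWZYxEAnDAABGY4vKpACZdYm+2mMDiGZ3ZjADMByQAAImY3vLgArrQ3bOyiEFqoZkMxAURGxgAWIiJXzKUC7qYxPNzEM2m4V1QgJVWaswBpMASamqdL7GqgKs3WZ4m2N0FERDSrkQO1ABm6iaqr3FinBc3od4mUJ0FVMkjcMAhAAErKmaur2BXLBd3adWeWJ3MkRY3oARAABUWbuqq8gCnsBc37c2iFFJc0VYyyAgAAbWCcuprJEa36Bt7rY2d0JpZDI2nMQSEATZBdypm3Kc30C+7XRFZSR2QzR5q6giIQOYBqm6mEi6zgDO3UM0QzZmVWiXaJpQJpdRB3OKl67L2QDcvHU0VVd2Z4mGRryRGpAAaqh3h5vdkAanz5dDV3d1V5l2ZVmrZAAnWMu7t1e7ACWs73VFmphjaJhUUjjMkAFHZ3iXeaR7IUap33Z6u3VFZjEkUzrNoxAmeIdmect5IlaqznesowJXUSNGdUrLhzAFh4iHatuWA2SbuamrQjM1VUVYdWiXmpAFiIeJdam7I3Vpu6ukEzM0VodYdWZ6mbIFqqmGRIvaAZuIhw=="/>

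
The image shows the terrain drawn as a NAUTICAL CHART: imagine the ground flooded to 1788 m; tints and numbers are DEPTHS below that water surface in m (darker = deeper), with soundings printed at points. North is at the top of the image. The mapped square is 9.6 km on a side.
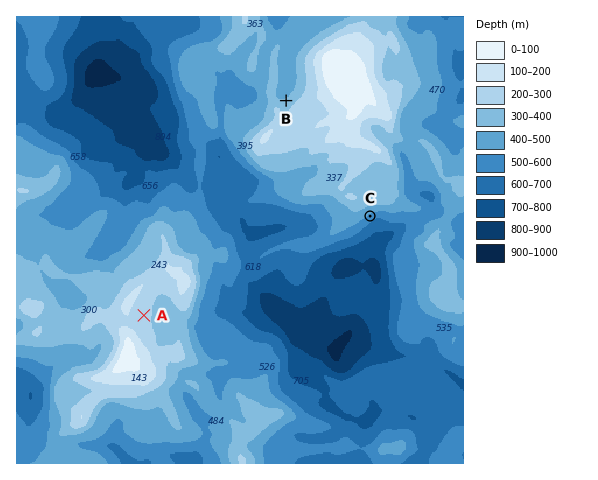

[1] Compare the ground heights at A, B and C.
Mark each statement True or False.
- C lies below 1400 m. True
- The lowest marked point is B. False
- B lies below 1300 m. False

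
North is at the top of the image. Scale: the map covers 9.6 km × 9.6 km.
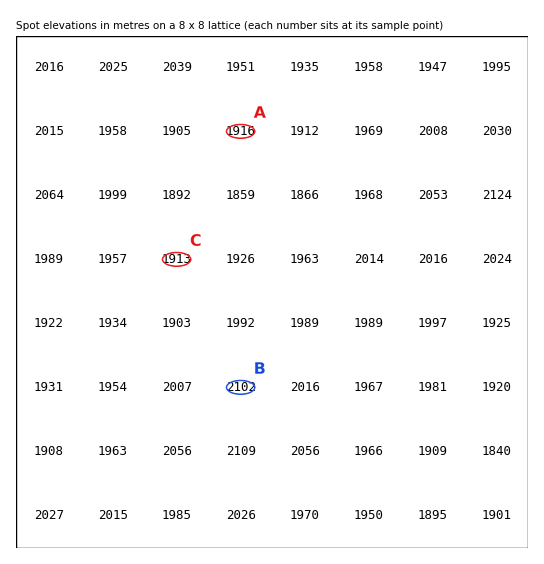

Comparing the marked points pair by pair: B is higher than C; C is lower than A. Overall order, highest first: B A C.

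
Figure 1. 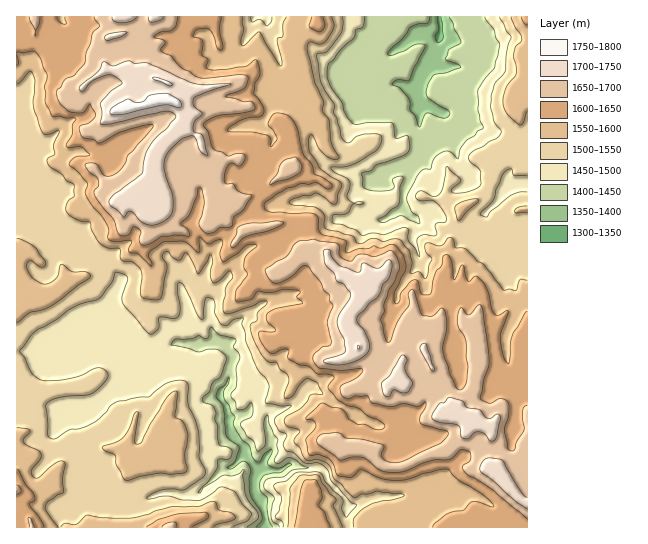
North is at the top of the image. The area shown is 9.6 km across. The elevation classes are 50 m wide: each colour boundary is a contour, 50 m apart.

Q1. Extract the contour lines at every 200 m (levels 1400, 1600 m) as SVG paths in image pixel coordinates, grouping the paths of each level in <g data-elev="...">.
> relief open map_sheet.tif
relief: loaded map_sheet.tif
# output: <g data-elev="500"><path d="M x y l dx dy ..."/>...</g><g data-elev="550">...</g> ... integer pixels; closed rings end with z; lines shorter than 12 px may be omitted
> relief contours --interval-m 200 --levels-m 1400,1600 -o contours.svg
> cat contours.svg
<g data-elev="1400"><path d="M256 527l6-6 0-4-12-24-1-14 2-8-2-5-3-4-3-1-11 8-3 0-2-2 8-6 4-14-13-12-3-29-7-9 2-7 7-5 4-8 0 6-5 8 0 7 5 7 3 8 3 4-1 9 8 13 7 7 4 12 4 4 2 0 6-8 6-5 1 4-4 9 1 3 9 3 11-5 3 2-11 8-16 2-5 7 1 9 6 7 1 19 5 10"/><path d="M449 17l12 25-12 8-4 9 14 6 2 2-14 5-14 3-5 8-2 10 3 5 19 12 2 4-3 3-4 1-14-5-3 0-7 14-4-12-5-5 0-8-2-5-9-9-7-3 1-3 5-2 9 1 3-2 3-10 12-21 0-3-10 0-10 6-12 4-6-1 5-7 10-8 8-12 8-3 9-1 3-6"/></g><g data-elev="1600"><path d="M44 527l-5-10-10-12 5-4 0-7-8-9-9-16"/><path d="M193 527l15-9-1-5-2-1-30 2-17 6-12 7"/><path d="M330 527l-5-14-6-7 3-8 0-7-5-10-3-1-8 0-3 3-8 44"/><path d="M527 311l-2 2-12 21-2 8-2 22-5-7-4-16 1-10 7-20-1-1-9 5-3-1-3-5-3-15-5-11-7-7-3 1-5 5-3-5-3-12-2 1-7 14-2-18-5-7-4 1-2 10-5 5-6 23-8 0-4-13-4-1-4 2-9 11-1 8-3 3-3-3 0-8 11-21 1-6-2-11-9-10-5 0-9 3-7-2-5 2-11 1-11 4-2-3 2-7-1-2-25-8-3-4 0-11-3-3-6-2-36-1-7-2-2-4 2-4 21-14 14-4 8 0 6-1 14 6 3-2 0-2-9-7-9-5-2-8-9-12-7-27-4-7-5-4-12-2-3 2-3 6-1 4 5 5 4 8-6 9-1-1 1-7-4-4-14-3-22 0-4-2 3-3 13-8 18-3 2-2 1-4-5-11-5-5 1-11 5-9-3-14-3 0-8 6-17 3-16 1-7-3 2-8-6-4 0-14-3-3-6-1 0-2 4-5 12-1 4 6 4 12 2 3 3 0 1-4-3-17 1-12"/><path d="M17 54l1-2 5 1 11-2 6 7 7 17-2 11 0 16 6 13 3 2 5-1 7 2 8 0 2 1-3 6-1 10-6 11 4 2 11-1 9 7-3 2-12 1-4 4-2 4 9 7 9 11-2 8 1 4 21 30 2 5-2 7 2 2 8 3 14-1-2 10 9 3 13 12 1-4-3-5 0-4 16-11 18-1 16 12 0-16 10 7 12-4 2 3-3 12 3 7 14-8 10-9 9 0 1 1-12 12-1 9 3 8-11 15 0 11 3 1 12-3 6-7 2-1 14 1 13-3 14 2-3 6 6 6-28 6-8 5 0 8 9 8-3 2-14 0 0 5 3 7 5 7 4 3 11-4 5-1 2 2-2 6 2 2 10 6 10 1 9 8 15 2 1 2-6 9 9 12 10 7 12 3 7 6 12 5 7 6-2 3-5 1-13-6-7 0-9-5-3-6-4-4-21-6-15 15 7 3 3 4-2 5-8 9 2 12 2 4 8-1 9 4 6 5 5 12 11 3 4-1 6-7 3 0 20 9 19 1 10-2 12-5 24-4 12 12 26 16 9 9-1 1-15-5-7 0-8 8-10 2-8 3-10 8-2 4"/><path d="M65 17l1 6-1 1-6-2-2-5"/><path d="M311 17l-1 10 9 5 4-2 2-4-2-9"/></g>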